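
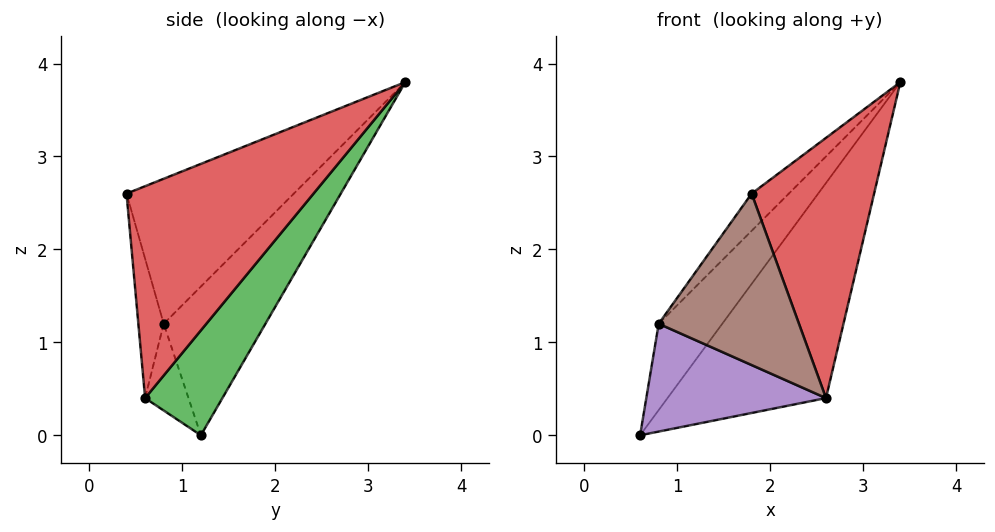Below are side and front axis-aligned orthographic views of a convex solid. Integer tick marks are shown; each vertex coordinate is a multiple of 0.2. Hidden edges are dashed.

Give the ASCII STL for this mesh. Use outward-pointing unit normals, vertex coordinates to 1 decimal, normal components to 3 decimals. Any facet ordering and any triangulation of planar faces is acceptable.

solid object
 facet normal -0.808 0.505 0.303
  outer loop
   vertex 0.8 0.8 1.2
   vertex 3.4 3.4 3.8
   vertex 0.6 1.2 0.0
  endloop
 endfacet
 facet normal -0.777 0.173 0.605
  outer loop
   vertex 0.8 0.8 1.2
   vertex 1.8 0.4 2.6
   vertex 3.4 3.4 3.8
  endloop
 endfacet
 facet normal 0.335 0.687 -0.645
  outer loop
   vertex 2.6 0.6 0.4
   vertex 0.6 1.2 0.0
   vertex 3.4 3.4 3.8
  endloop
 endfacet
 facet normal 0.811 -0.531 0.247
  outer loop
   vertex 2.6 0.6 0.4
   vertex 3.4 3.4 3.8
   vertex 1.8 0.4 2.6
  endloop
 endfacet
 facet normal -0.226 -0.935 -0.274
  outer loop
   vertex 2.6 0.6 0.4
   vertex 0.8 0.8 1.2
   vertex 0.6 1.2 0.0
  endloop
 endfacet
 facet normal -0.176 -0.973 -0.152
  outer loop
   vertex 2.6 0.6 0.4
   vertex 1.8 0.4 2.6
   vertex 0.8 0.8 1.2
  endloop
 endfacet
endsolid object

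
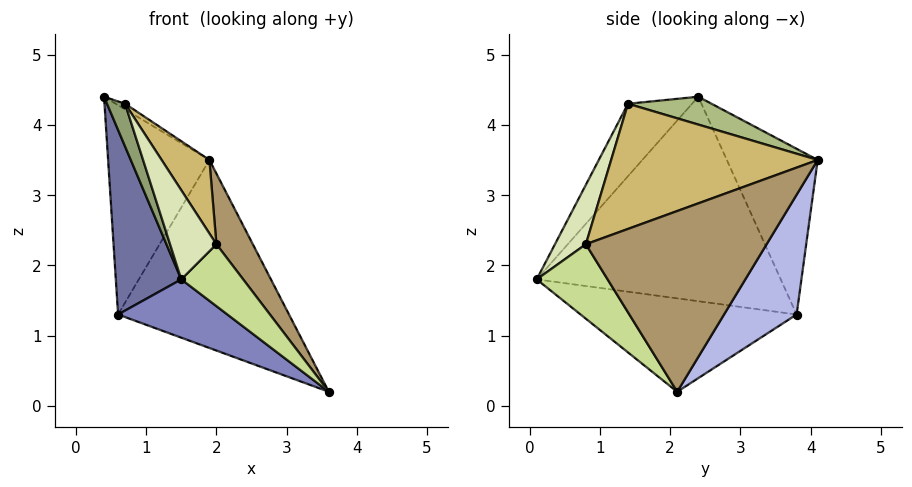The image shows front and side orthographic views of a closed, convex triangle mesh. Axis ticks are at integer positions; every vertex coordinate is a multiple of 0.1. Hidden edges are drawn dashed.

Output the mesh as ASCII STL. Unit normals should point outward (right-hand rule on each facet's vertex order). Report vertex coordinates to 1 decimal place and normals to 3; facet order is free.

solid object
 facet normal -0.951 -0.255 -0.177
  outer loop
   vertex 0.6 3.8 1.3
   vertex 1.5 0.1 1.8
   vertex 0.4 2.4 4.4
  endloop
 endfacet
 facet normal -0.445 -0.225 -0.866
  outer loop
   vertex 0.6 3.8 1.3
   vertex 3.6 2.1 0.2
   vertex 1.5 0.1 1.8
  endloop
 endfacet
 facet normal -0.641 0.714 0.281
  outer loop
   vertex 0.6 3.8 1.3
   vertex 0.4 2.4 4.4
   vertex 1.9 4.1 3.5
  endloop
 endfacet
 facet normal 0.368 0.867 -0.336
  outer loop
   vertex 0.6 3.8 1.3
   vertex 1.9 4.1 3.5
   vertex 3.6 2.1 0.2
  endloop
 endfacet
 facet normal -0.949 -0.268 -0.164
  outer loop
   vertex 0.7 1.4 4.3
   vertex 0.4 2.4 4.4
   vertex 1.5 0.1 1.8
  endloop
 endfacet
 facet normal 0.469 0.053 0.881
  outer loop
   vertex 0.7 1.4 4.3
   vertex 1.9 4.1 3.5
   vertex 0.4 2.4 4.4
  endloop
 endfacet
 facet normal 0.743 -0.649 0.165
  outer loop
   vertex 2.0 0.8 2.3
   vertex 1.5 0.1 1.8
   vertex 3.6 2.1 0.2
  endloop
 endfacet
 facet normal 0.474 -0.710 0.521
  outer loop
   vertex 2.0 0.8 2.3
   vertex 0.7 1.4 4.3
   vertex 1.5 0.1 1.8
  endloop
 endfacet
 facet normal 0.831 -0.167 0.530
  outer loop
   vertex 2.0 0.8 2.3
   vertex 3.6 2.1 0.2
   vertex 1.9 4.1 3.5
  endloop
 endfacet
 facet normal 0.798 -0.185 0.574
  outer loop
   vertex 2.0 0.8 2.3
   vertex 1.9 4.1 3.5
   vertex 0.7 1.4 4.3
  endloop
 endfacet
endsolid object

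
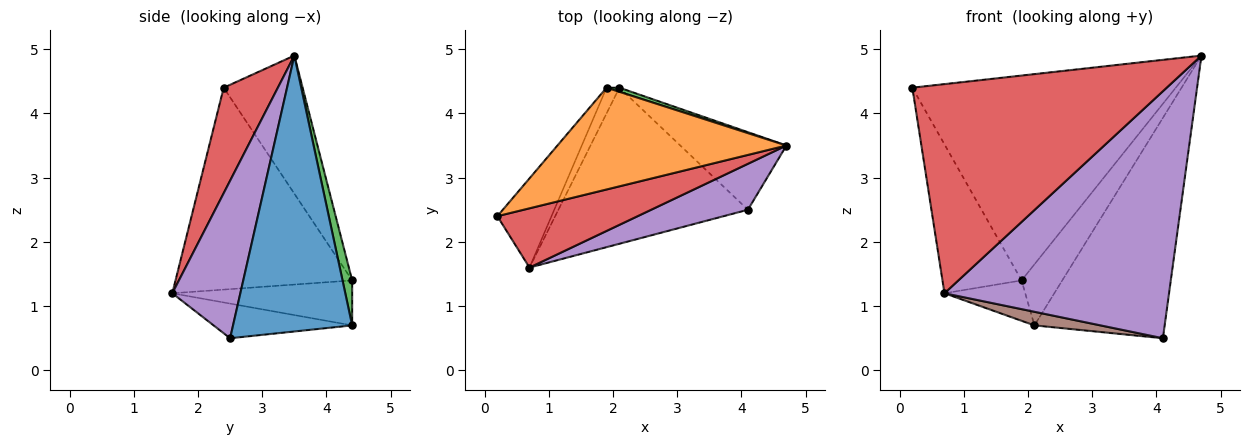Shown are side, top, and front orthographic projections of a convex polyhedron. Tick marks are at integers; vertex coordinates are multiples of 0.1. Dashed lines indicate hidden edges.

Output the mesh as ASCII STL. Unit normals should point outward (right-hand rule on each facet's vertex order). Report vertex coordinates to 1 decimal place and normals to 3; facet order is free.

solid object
 facet normal 0.653 0.714 -0.251
  outer loop
   vertex 4.1 2.5 0.5
   vertex 2.1 4.4 0.7
   vertex 4.7 3.5 4.9
  endloop
 endfacet
 facet normal -0.259 0.865 0.430
  outer loop
   vertex 1.9 4.4 1.4
   vertex 0.2 2.4 4.4
   vertex 4.7 3.5 4.9
  endloop
 endfacet
 facet normal 0.230 0.971 0.066
  outer loop
   vertex 1.9 4.4 1.4
   vertex 4.7 3.5 4.9
   vertex 2.1 4.4 0.7
  endloop
 endfacet
 facet normal 0.201 -0.943 0.267
  outer loop
   vertex 0.7 1.6 1.2
   vertex 4.7 3.5 4.9
   vertex 0.2 2.4 4.4
  endloop
 endfacet
 facet normal 0.285 -0.942 0.175
  outer loop
   vertex 0.7 1.6 1.2
   vertex 4.1 2.5 0.5
   vertex 4.7 3.5 4.9
  endloop
 endfacet
 facet normal -0.179 -0.085 -0.980
  outer loop
   vertex 0.7 1.6 1.2
   vertex 2.1 4.4 0.7
   vertex 4.1 2.5 0.5
  endloop
 endfacet
 facet normal -0.887 0.397 -0.238
  outer loop
   vertex 0.7 1.6 1.2
   vertex 0.2 2.4 4.4
   vertex 1.9 4.4 1.4
  endloop
 endfacet
 facet normal -0.883 0.396 -0.252
  outer loop
   vertex 0.7 1.6 1.2
   vertex 1.9 4.4 1.4
   vertex 2.1 4.4 0.7
  endloop
 endfacet
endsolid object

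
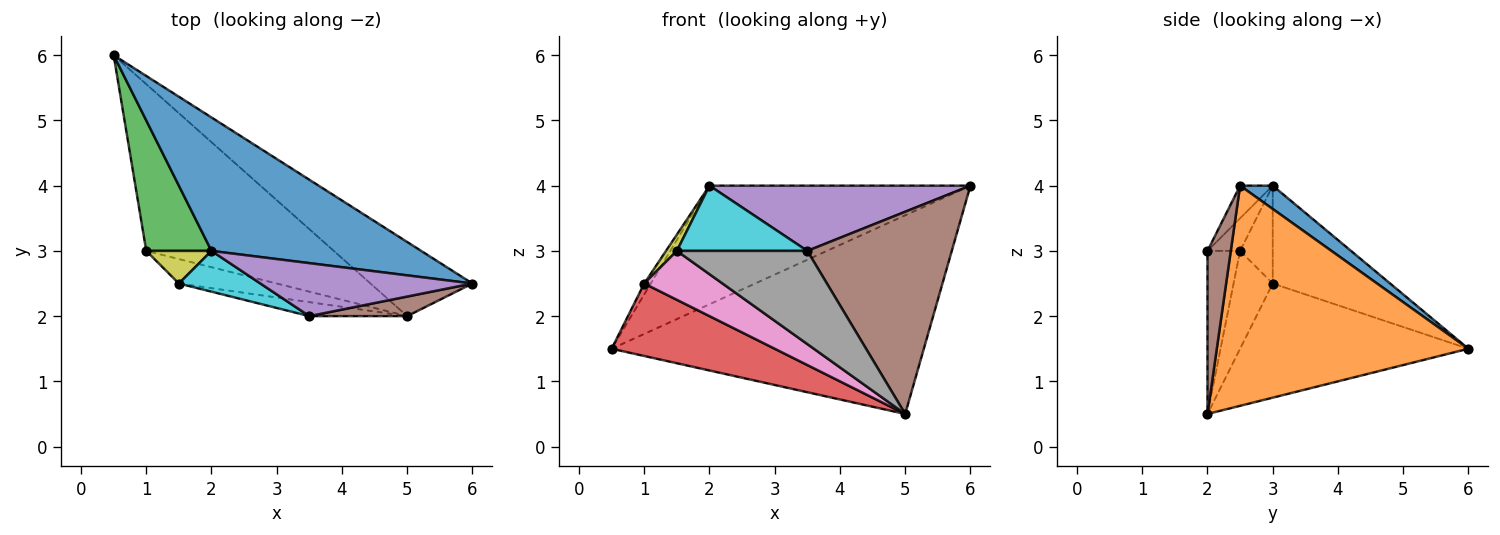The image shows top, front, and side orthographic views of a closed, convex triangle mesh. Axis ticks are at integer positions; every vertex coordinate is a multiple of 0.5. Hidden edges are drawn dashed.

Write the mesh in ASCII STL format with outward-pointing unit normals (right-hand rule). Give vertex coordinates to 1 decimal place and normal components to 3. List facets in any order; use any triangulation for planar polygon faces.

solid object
 facet normal 0.083 0.662 0.745
  outer loop
   vertex 2.0 3.0 4.0
   vertex 6.0 2.5 4.0
   vertex 0.5 6.0 1.5
  endloop
 endfacet
 facet normal 0.603 0.748 -0.279
  outer loop
   vertex 5.0 2.0 0.5
   vertex 0.5 6.0 1.5
   vertex 6.0 2.5 4.0
  endloop
 endfacet
 facet normal -0.831 0.046 0.554
  outer loop
   vertex 1.0 3.0 2.5
   vertex 2.0 3.0 4.0
   vertex 0.5 6.0 1.5
  endloop
 endfacet
 facet normal -0.487 -0.348 -0.801
  outer loop
   vertex 1.0 3.0 2.5
   vertex 0.5 6.0 1.5
   vertex 5.0 2.0 0.5
  endloop
 endfacet
 facet normal -0.097 -0.772 0.628
  outer loop
   vertex 3.5 2.0 3.0
   vertex 6.0 2.5 4.0
   vertex 2.0 3.0 4.0
  endloop
 endfacet
 facet normal 0.159 -0.983 0.095
  outer loop
   vertex 3.5 2.0 3.0
   vertex 5.0 2.0 0.5
   vertex 6.0 2.5 4.0
  endloop
 endfacet
 facet normal -0.408 -0.816 -0.408
  outer loop
   vertex 1.5 2.5 3.0
   vertex 1.0 3.0 2.5
   vertex 5.0 2.0 0.5
  endloop
 endfacet
 facet normal -0.240 -0.960 -0.144
  outer loop
   vertex 1.5 2.5 3.0
   vertex 5.0 2.0 0.5
   vertex 3.5 2.0 3.0
  endloop
 endfacet
 facet normal -0.802 -0.267 0.535
  outer loop
   vertex 1.5 2.5 3.0
   vertex 2.0 3.0 4.0
   vertex 1.0 3.0 2.5
  endloop
 endfacet
 facet normal -0.207 -0.830 0.518
  outer loop
   vertex 1.5 2.5 3.0
   vertex 3.5 2.0 3.0
   vertex 2.0 3.0 4.0
  endloop
 endfacet
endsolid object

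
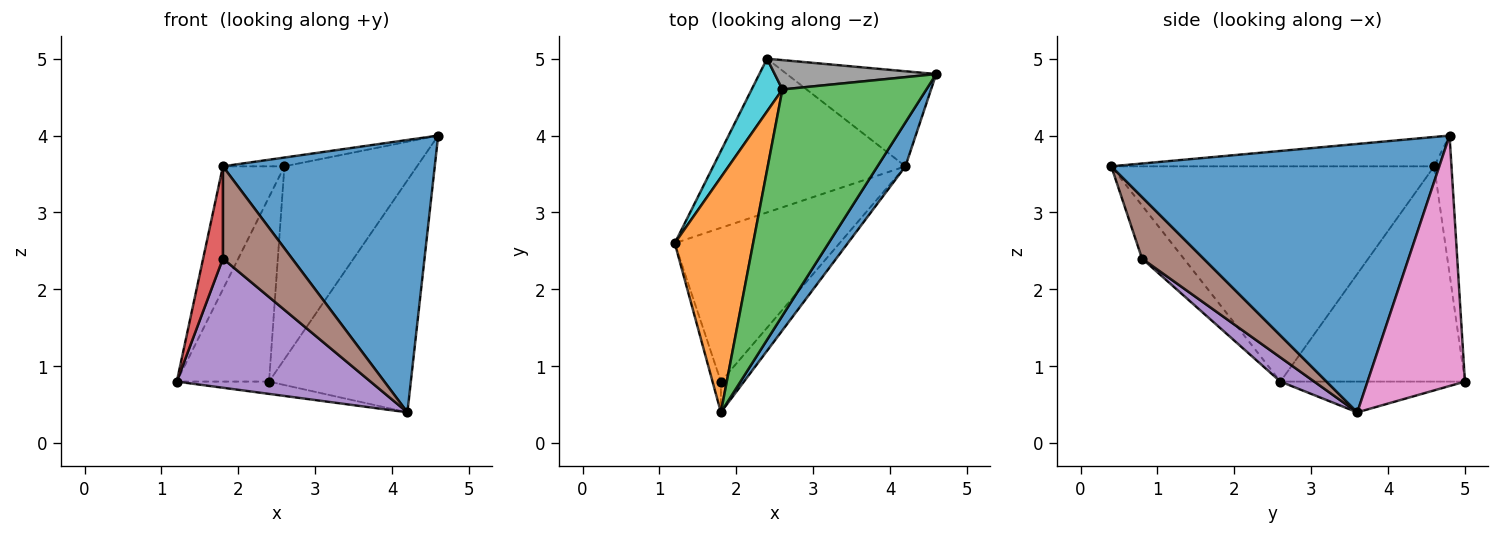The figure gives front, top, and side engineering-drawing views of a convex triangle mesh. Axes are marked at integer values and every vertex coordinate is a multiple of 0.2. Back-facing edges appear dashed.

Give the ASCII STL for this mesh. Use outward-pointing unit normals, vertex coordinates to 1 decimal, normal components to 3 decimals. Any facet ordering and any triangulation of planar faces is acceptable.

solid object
 facet normal 0.837 -0.540 0.087
  outer loop
   vertex 4.2 3.6 0.4
   vertex 4.6 4.8 4.0
   vertex 1.8 0.4 3.6
  endloop
 endfacet
 facet normal -0.925 0.176 0.337
  outer loop
   vertex 2.6 4.6 3.6
   vertex 1.2 2.6 0.8
   vertex 1.8 0.4 3.6
  endloop
 endfacet
 facet normal -0.200 0.038 0.979
  outer loop
   vertex 2.6 4.6 3.6
   vertex 1.8 0.4 3.6
   vertex 4.6 4.8 4.0
  endloop
 endfacet
 facet normal -0.895 -0.424 -0.141
  outer loop
   vertex 1.8 0.8 2.4
   vertex 1.8 0.4 3.6
   vertex 1.2 2.6 0.8
  endloop
 endfacet
 facet normal 0.112 -0.639 -0.761
  outer loop
   vertex 1.8 0.8 2.4
   vertex 1.2 2.6 0.8
   vertex 4.2 3.6 0.4
  endloop
 endfacet
 facet normal 0.645 -0.725 -0.242
  outer loop
   vertex 1.8 0.8 2.4
   vertex 4.2 3.6 0.4
   vertex 1.8 0.4 3.6
  endloop
 endfacet
 facet normal 0.536 0.781 -0.320
  outer loop
   vertex 2.4 5.0 0.8
   vertex 4.6 4.8 4.0
   vertex 4.2 3.6 0.4
  endloop
 endfacet
 facet normal -0.128 0.981 0.149
  outer loop
   vertex 2.4 5.0 0.8
   vertex 2.6 4.6 3.6
   vertex 4.6 4.8 4.0
  endloop
 endfacet
 facet normal -0.157 0.079 -0.984
  outer loop
   vertex 2.4 5.0 0.8
   vertex 4.2 3.6 0.4
   vertex 1.2 2.6 0.8
  endloop
 endfacet
 facet normal -0.887 0.444 0.127
  outer loop
   vertex 2.4 5.0 0.8
   vertex 1.2 2.6 0.8
   vertex 2.6 4.6 3.6
  endloop
 endfacet
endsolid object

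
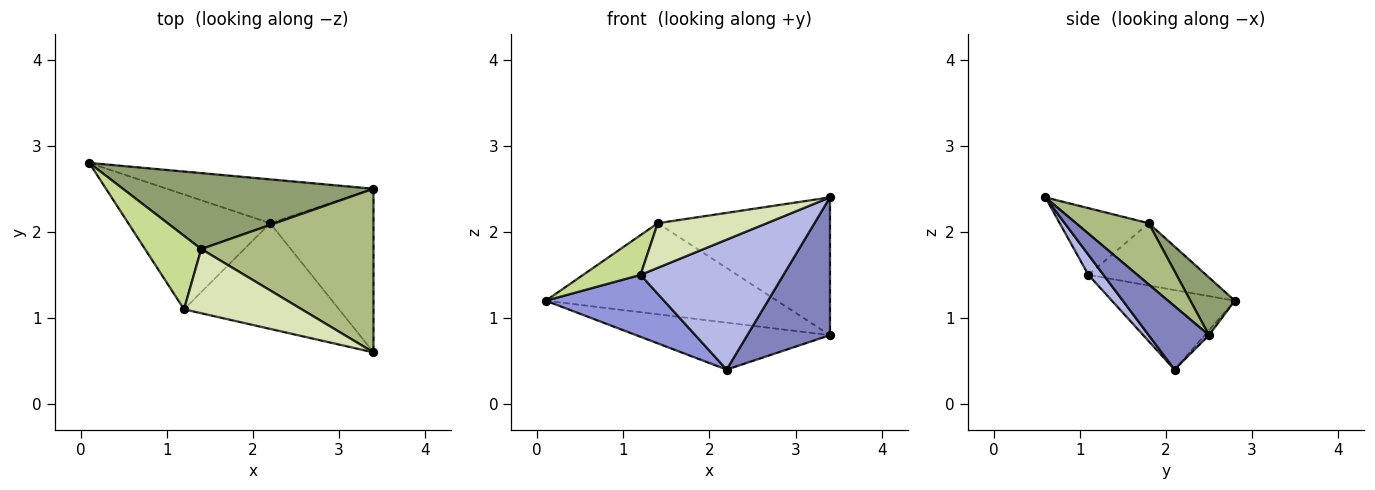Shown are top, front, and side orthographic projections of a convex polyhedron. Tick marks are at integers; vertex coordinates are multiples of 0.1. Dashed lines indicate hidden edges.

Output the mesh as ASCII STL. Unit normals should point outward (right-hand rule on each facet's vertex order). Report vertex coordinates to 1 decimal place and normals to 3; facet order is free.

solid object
 facet normal -0.016 0.731 -0.682
  outer loop
   vertex 2.2 2.1 0.4
   vertex 0.1 2.8 1.2
   vertex 3.4 2.5 0.8
  endloop
 endfacet
 facet normal 0.425 -0.583 -0.692
  outer loop
   vertex 2.2 2.1 0.4
   vertex 3.4 2.5 0.8
   vertex 3.4 0.6 2.4
  endloop
 endfacet
 facet normal -0.443 -0.426 -0.789
  outer loop
   vertex 1.2 1.1 1.5
   vertex 0.1 2.8 1.2
   vertex 2.2 2.1 0.4
  endloop
 endfacet
 facet normal 0.082 -0.773 -0.629
  outer loop
   vertex 1.2 1.1 1.5
   vertex 2.2 2.1 0.4
   vertex 3.4 0.6 2.4
  endloop
 endfacet
 facet normal 0.146 0.760 0.634
  outer loop
   vertex 1.4 1.8 2.1
   vertex 3.4 2.5 0.8
   vertex 0.1 2.8 1.2
  endloop
 endfacet
 facet normal 0.262 0.622 0.738
  outer loop
   vertex 1.4 1.8 2.1
   vertex 3.4 0.6 2.4
   vertex 3.4 2.5 0.8
  endloop
 endfacet
 facet normal -0.698 -0.341 0.630
  outer loop
   vertex 1.4 1.8 2.1
   vertex 0.1 2.8 1.2
   vertex 1.2 1.1 1.5
  endloop
 endfacet
 facet normal -0.422 -0.517 0.744
  outer loop
   vertex 1.4 1.8 2.1
   vertex 1.2 1.1 1.5
   vertex 3.4 0.6 2.4
  endloop
 endfacet
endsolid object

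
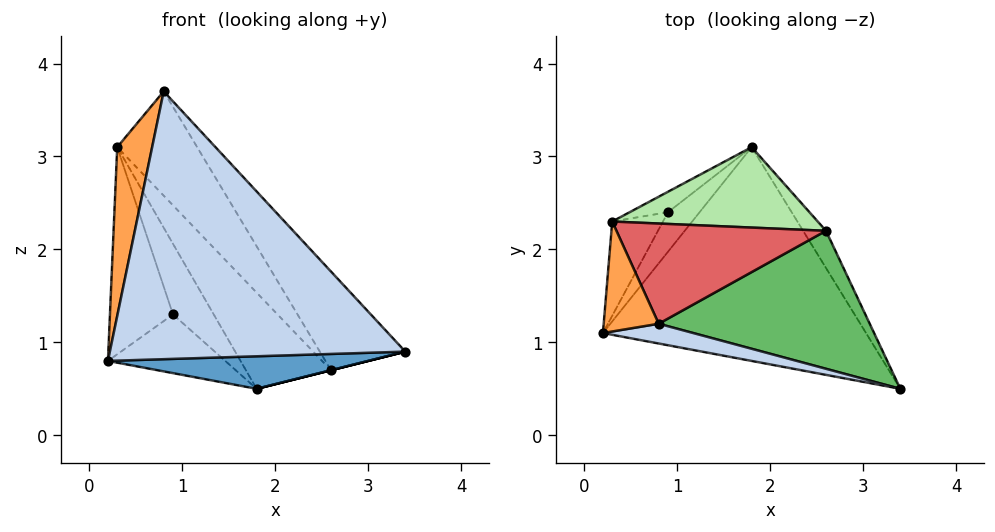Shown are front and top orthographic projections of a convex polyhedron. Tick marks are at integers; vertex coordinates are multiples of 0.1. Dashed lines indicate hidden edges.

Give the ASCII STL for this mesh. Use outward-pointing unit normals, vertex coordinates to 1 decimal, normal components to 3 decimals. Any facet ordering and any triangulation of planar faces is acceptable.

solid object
 facet normal 0.003 -0.150 -0.989
  outer loop
   vertex 1.8 3.1 0.5
   vertex 3.4 0.5 0.9
   vertex 0.2 1.1 0.8
  endloop
 endfacet
 facet normal -0.186 -0.980 0.072
  outer loop
   vertex 0.8 1.2 3.7
   vertex 0.2 1.1 0.8
   vertex 3.4 0.5 0.9
  endloop
 endfacet
 facet normal -0.928 -0.311 0.203
  outer loop
   vertex 0.3 2.3 3.1
   vertex 0.2 1.1 0.8
   vertex 0.8 1.2 3.7
  endloop
 endfacet
 facet normal 0.243 0.000 -0.970
  outer loop
   vertex 2.6 2.2 0.7
   vertex 3.4 0.5 0.9
   vertex 1.8 3.1 0.5
  endloop
 endfacet
 facet normal 0.718 0.405 0.566
  outer loop
   vertex 2.6 2.2 0.7
   vertex 0.8 1.2 3.7
   vertex 3.4 0.5 0.9
  endloop
 endfacet
 facet normal 0.575 0.628 0.525
  outer loop
   vertex 2.6 2.2 0.7
   vertex 1.8 3.1 0.5
   vertex 0.3 2.3 3.1
  endloop
 endfacet
 facet normal 0.602 0.576 0.553
  outer loop
   vertex 2.6 2.2 0.7
   vertex 0.3 2.3 3.1
   vertex 0.8 1.2 3.7
  endloop
 endfacet
 facet normal -0.752 0.547 -0.368
  outer loop
   vertex 0.9 2.4 1.3
   vertex 1.8 3.1 0.5
   vertex 0.2 1.1 0.8
  endloop
 endfacet
 facet normal -0.813 0.530 -0.241
  outer loop
   vertex 0.9 2.4 1.3
   vertex 0.2 1.1 0.8
   vertex 0.3 2.3 3.1
  endloop
 endfacet
 facet normal -0.705 0.681 -0.197
  outer loop
   vertex 0.9 2.4 1.3
   vertex 0.3 2.3 3.1
   vertex 1.8 3.1 0.5
  endloop
 endfacet
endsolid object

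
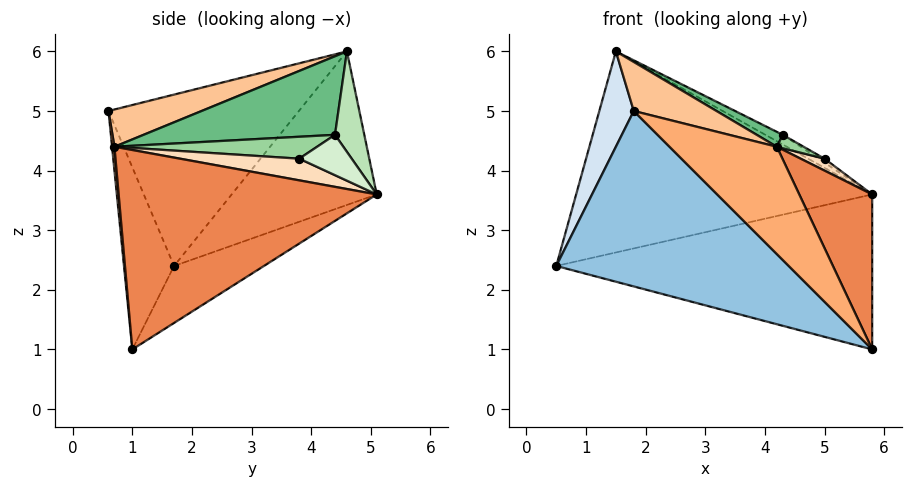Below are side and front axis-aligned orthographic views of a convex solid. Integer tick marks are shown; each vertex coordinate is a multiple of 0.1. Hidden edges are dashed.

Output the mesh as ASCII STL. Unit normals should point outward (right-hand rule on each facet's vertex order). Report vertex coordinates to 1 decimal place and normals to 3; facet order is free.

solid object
 facet normal -0.151 0.529 -0.835
  outer loop
   vertex 5.8 5.1 3.6
   vertex 5.8 1.0 1.0
   vertex 0.5 1.7 2.4
  endloop
 endfacet
 facet normal -0.201 -0.934 -0.295
  outer loop
   vertex 1.8 0.6 5.0
   vertex 0.5 1.7 2.4
   vertex 5.8 1.0 1.0
  endloop
 endfacet
 facet normal -0.377 0.770 -0.515
  outer loop
   vertex 1.5 4.6 6.0
   vertex 5.8 5.1 3.6
   vertex 0.5 1.7 2.4
  endloop
 endfacet
 facet normal -0.908 -0.164 0.385
  outer loop
   vertex 1.5 4.6 6.0
   vertex 0.5 1.7 2.4
   vertex 1.8 0.6 5.0
  endloop
 endfacet
 facet normal 0.884 -0.250 0.394
  outer loop
   vertex 4.2 0.7 4.4
   vertex 5.8 1.0 1.0
   vertex 5.8 5.1 3.6
  endloop
 endfacet
 facet normal 0.022 -0.997 -0.078
  outer loop
   vertex 4.2 0.7 4.4
   vertex 1.8 0.6 5.0
   vertex 5.8 1.0 1.0
  endloop
 endfacet
 facet normal 0.245 -0.218 0.945
  outer loop
   vertex 4.2 0.7 4.4
   vertex 1.5 4.6 6.0
   vertex 1.8 0.6 5.0
  endloop
 endfacet
 facet normal 0.735 -0.147 0.662
  outer loop
   vertex 5.0 3.8 4.2
   vertex 4.2 0.7 4.4
   vertex 5.8 5.1 3.6
  endloop
 endfacet
 facet normal 0.443 -0.060 0.895
  outer loop
   vertex 4.3 4.4 4.6
   vertex 1.5 4.6 6.0
   vertex 4.2 0.7 4.4
  endloop
 endfacet
 facet normal 0.456 -0.060 0.888
  outer loop
   vertex 4.3 4.4 4.6
   vertex 4.2 0.7 4.4
   vertex 5.0 3.8 4.2
  endloop
 endfacet
 facet normal 0.446 0.265 0.855
  outer loop
   vertex 4.3 4.4 4.6
   vertex 5.8 5.1 3.6
   vertex 1.5 4.6 6.0
  endloop
 endfacet
 facet normal 0.534 0.061 0.843
  outer loop
   vertex 4.3 4.4 4.6
   vertex 5.0 3.8 4.2
   vertex 5.8 5.1 3.6
  endloop
 endfacet
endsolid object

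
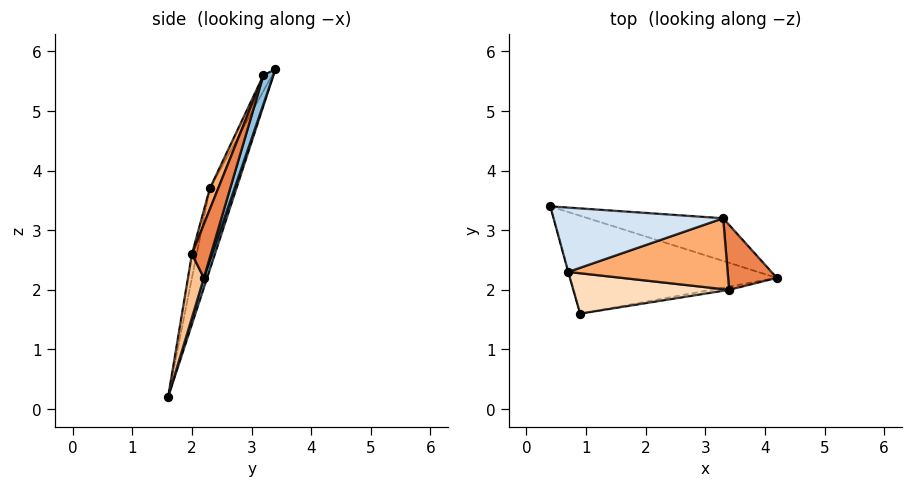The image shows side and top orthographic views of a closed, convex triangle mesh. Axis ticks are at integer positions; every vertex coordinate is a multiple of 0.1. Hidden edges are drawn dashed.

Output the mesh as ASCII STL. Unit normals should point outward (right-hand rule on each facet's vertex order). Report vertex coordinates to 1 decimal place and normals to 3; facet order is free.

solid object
 facet normal 0.015 0.951 -0.310
  outer loop
   vertex 0.9 1.6 0.2
   vertex 0.4 3.4 5.7
   vertex 4.2 2.2 2.2
  endloop
 endfacet
 facet normal 0.057 0.962 -0.268
  outer loop
   vertex 3.3 3.2 5.6
   vertex 4.2 2.2 2.2
   vertex 0.4 3.4 5.7
  endloop
 endfacet
 facet normal -0.967 -0.256 -0.004
  outer loop
   vertex 0.7 2.3 3.7
   vertex 0.4 3.4 5.7
   vertex 0.9 1.6 0.2
  endloop
 endfacet
 facet normal -0.044 -0.878 0.476
  outer loop
   vertex 0.7 2.3 3.7
   vertex 3.3 3.2 5.6
   vertex 0.4 3.4 5.7
  endloop
 endfacet
 facet normal 0.389 -0.851 0.353
  outer loop
   vertex 3.4 2.0 2.6
   vertex 4.2 2.2 2.2
   vertex 3.3 3.2 5.6
  endloop
 endfacet
 facet normal 0.049 -0.927 0.372
  outer loop
   vertex 3.4 2.0 2.6
   vertex 3.3 3.2 5.6
   vertex 0.7 2.3 3.7
  endloop
 endfacet
 facet normal 0.214 -0.975 -0.060
  outer loop
   vertex 3.4 2.0 2.6
   vertex 0.9 1.6 0.2
   vertex 4.2 2.2 2.2
  endloop
 endfacet
 facet normal -0.030 -0.980 0.194
  outer loop
   vertex 3.4 2.0 2.6
   vertex 0.7 2.3 3.7
   vertex 0.9 1.6 0.2
  endloop
 endfacet
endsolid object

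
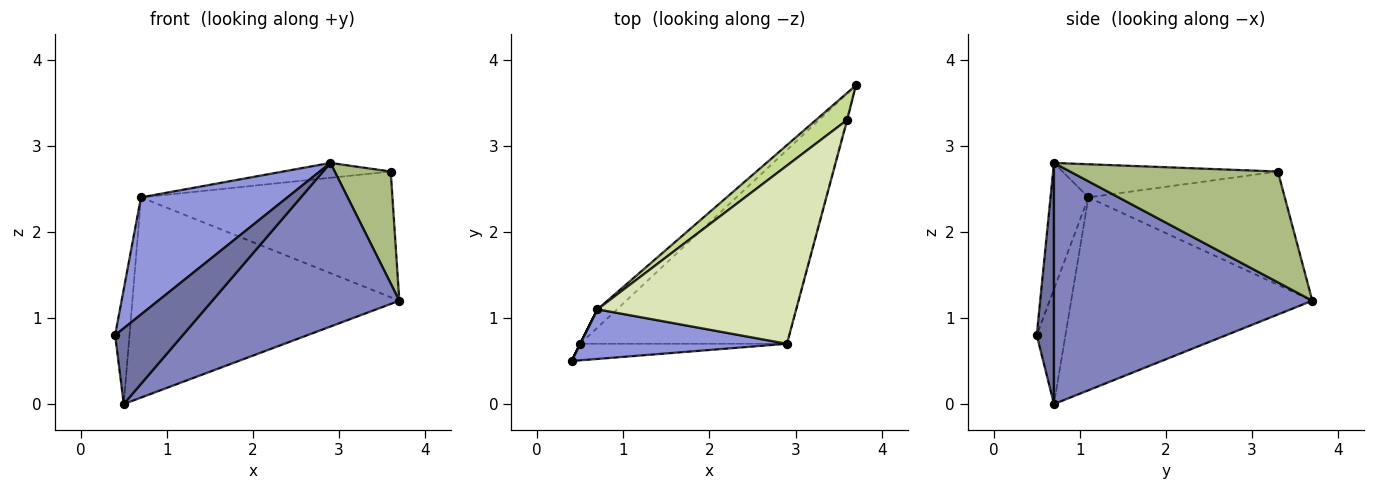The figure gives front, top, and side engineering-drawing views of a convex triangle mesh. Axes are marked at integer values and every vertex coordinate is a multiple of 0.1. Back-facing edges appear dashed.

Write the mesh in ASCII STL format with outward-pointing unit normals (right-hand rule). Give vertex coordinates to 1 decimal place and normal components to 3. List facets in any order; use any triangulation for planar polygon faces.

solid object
 facet normal 0.241 -0.948 -0.207
  outer loop
   vertex 0.5 0.7 0.0
   vertex 2.9 0.7 2.8
   vertex 0.4 0.5 0.8
  endloop
 endfacet
 facet normal 0.665 -0.482 -0.570
  outer loop
   vertex 0.5 0.7 0.0
   vertex 3.7 3.7 1.2
   vertex 2.9 0.7 2.8
  endloop
 endfacet
 facet normal -0.232 -0.896 0.379
  outer loop
   vertex 0.7 1.1 2.4
   vertex 0.4 0.5 0.8
   vertex 2.9 0.7 2.8
  endloop
 endfacet
 facet normal -0.894 0.447 0.000
  outer loop
   vertex 0.7 1.1 2.4
   vertex 0.5 0.7 0.0
   vertex 0.4 0.5 0.8
  endloop
 endfacet
 facet normal -0.669 0.740 -0.068
  outer loop
   vertex 0.7 1.1 2.4
   vertex 3.7 3.7 1.2
   vertex 0.5 0.7 0.0
  endloop
 endfacet
 facet normal 0.966 -0.260 -0.005
  outer loop
   vertex 3.6 3.3 2.7
   vertex 2.9 0.7 2.8
   vertex 3.7 3.7 1.2
  endloop
 endfacet
 facet normal -0.607 0.777 0.167
  outer loop
   vertex 3.6 3.3 2.7
   vertex 3.7 3.7 1.2
   vertex 0.7 1.1 2.4
  endloop
 endfacet
 facet normal -0.164 0.082 0.983
  outer loop
   vertex 3.6 3.3 2.7
   vertex 0.7 1.1 2.4
   vertex 2.9 0.7 2.8
  endloop
 endfacet
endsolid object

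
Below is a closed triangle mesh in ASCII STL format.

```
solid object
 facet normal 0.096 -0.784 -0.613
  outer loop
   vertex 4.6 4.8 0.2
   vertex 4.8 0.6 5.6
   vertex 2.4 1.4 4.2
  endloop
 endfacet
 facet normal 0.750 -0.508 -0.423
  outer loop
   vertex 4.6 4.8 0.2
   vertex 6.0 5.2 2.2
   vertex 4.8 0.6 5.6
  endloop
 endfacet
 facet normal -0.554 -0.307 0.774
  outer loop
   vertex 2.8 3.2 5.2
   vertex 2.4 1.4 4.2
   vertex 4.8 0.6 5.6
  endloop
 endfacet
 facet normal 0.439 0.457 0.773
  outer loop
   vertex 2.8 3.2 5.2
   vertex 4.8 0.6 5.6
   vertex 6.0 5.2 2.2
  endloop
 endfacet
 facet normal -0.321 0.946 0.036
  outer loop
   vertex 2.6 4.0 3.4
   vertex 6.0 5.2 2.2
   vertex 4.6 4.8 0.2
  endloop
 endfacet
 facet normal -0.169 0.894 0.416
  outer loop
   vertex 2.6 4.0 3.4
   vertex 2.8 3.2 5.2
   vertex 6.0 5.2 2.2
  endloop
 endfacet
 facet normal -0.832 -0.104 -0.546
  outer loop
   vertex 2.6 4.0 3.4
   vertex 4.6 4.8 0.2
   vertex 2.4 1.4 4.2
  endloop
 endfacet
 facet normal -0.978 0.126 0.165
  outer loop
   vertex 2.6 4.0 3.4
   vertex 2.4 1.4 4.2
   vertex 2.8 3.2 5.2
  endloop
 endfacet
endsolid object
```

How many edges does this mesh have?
12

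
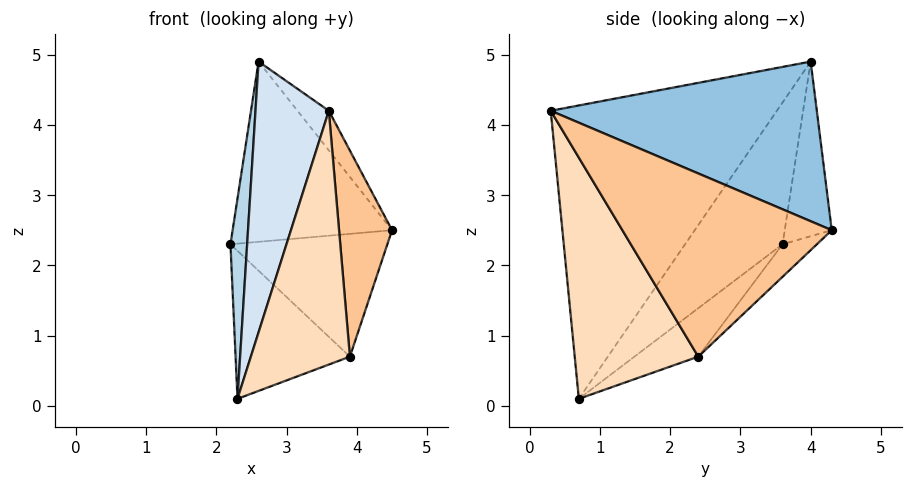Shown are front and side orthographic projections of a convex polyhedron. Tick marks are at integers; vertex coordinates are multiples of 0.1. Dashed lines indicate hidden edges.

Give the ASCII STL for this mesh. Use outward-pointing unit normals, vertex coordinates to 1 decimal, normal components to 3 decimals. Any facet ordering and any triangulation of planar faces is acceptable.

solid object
 facet normal -0.281 0.954 -0.103
  outer loop
   vertex 2.6 4.0 4.9
   vertex 4.5 4.3 2.5
   vertex 2.2 3.6 2.3
  endloop
 endfacet
 facet normal 0.775 0.091 0.625
  outer loop
   vertex 2.6 4.0 4.9
   vertex 3.6 0.3 4.2
   vertex 4.5 4.3 2.5
  endloop
 endfacet
 facet normal -0.970 -0.166 0.175
  outer loop
   vertex 2.6 4.0 4.9
   vertex 2.2 3.6 2.3
   vertex 2.3 0.7 0.1
  endloop
 endfacet
 facet normal -0.918 -0.298 0.262
  outer loop
   vertex 2.6 4.0 4.9
   vertex 2.3 0.7 0.1
   vertex 3.6 0.3 4.2
  endloop
 endfacet
 facet normal -0.154 0.705 -0.692
  outer loop
   vertex 3.9 2.4 0.7
   vertex 2.2 3.6 2.3
   vertex 4.5 4.3 2.5
  endloop
 endfacet
 facet normal -0.316 0.566 -0.761
  outer loop
   vertex 3.9 2.4 0.7
   vertex 2.3 0.7 0.1
   vertex 2.2 3.6 2.3
  endloop
 endfacet
 facet normal 0.967 -0.245 -0.064
  outer loop
   vertex 3.9 2.4 0.7
   vertex 4.5 4.3 2.5
   vertex 3.6 0.3 4.2
  endloop
 endfacet
 facet normal 0.746 -0.598 -0.295
  outer loop
   vertex 3.9 2.4 0.7
   vertex 3.6 0.3 4.2
   vertex 2.3 0.7 0.1
  endloop
 endfacet
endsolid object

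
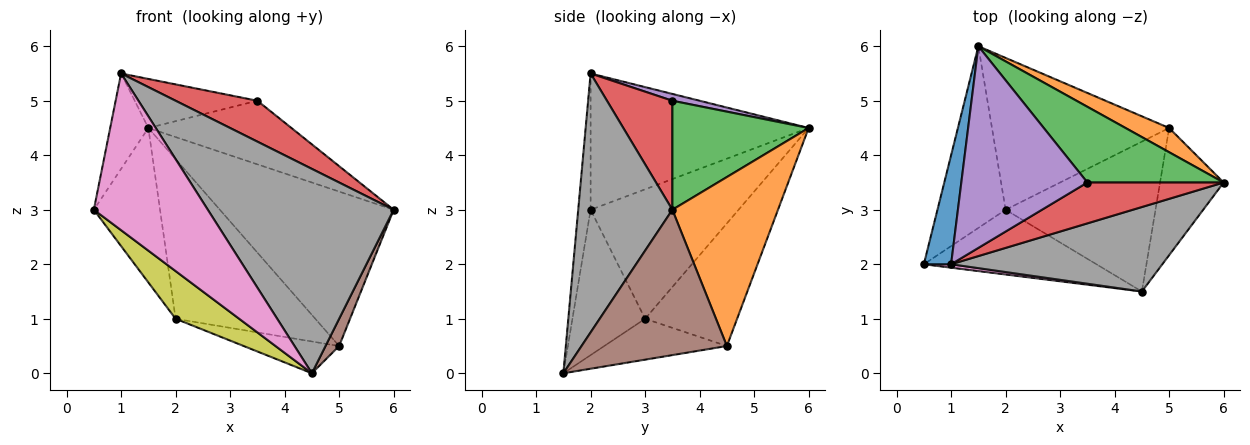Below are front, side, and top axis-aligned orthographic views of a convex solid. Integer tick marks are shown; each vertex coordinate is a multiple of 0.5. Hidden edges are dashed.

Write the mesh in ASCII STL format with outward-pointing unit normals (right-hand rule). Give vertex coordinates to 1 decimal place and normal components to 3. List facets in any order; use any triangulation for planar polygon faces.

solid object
 facet normal -0.966 0.169 0.193
  outer loop
   vertex 1.0 2.0 5.5
   vertex 1.5 6.0 4.5
   vertex 0.5 2.0 3.0
  endloop
 endfacet
 facet normal 0.515 0.847 0.133
  outer loop
   vertex 5.0 4.5 0.5
   vertex 1.5 6.0 4.5
   vertex 6.0 3.5 3.0
  endloop
 endfacet
 facet normal 0.522 0.548 0.653
  outer loop
   vertex 3.5 3.5 5.0
   vertex 6.0 3.5 3.0
   vertex 1.5 6.0 4.5
  endloop
 endfacet
 facet normal 0.492 -0.615 0.615
  outer loop
   vertex 3.5 3.5 5.0
   vertex 1.0 2.0 5.5
   vertex 6.0 3.5 3.0
  endloop
 endfacet
 facet normal 0.052 0.236 0.970
  outer loop
   vertex 3.5 3.5 5.0
   vertex 1.5 6.0 4.5
   vertex 1.0 2.0 5.5
  endloop
 endfacet
 facet normal 0.913 -0.086 -0.399
  outer loop
   vertex 4.5 1.5 0.0
   vertex 5.0 4.5 0.5
   vertex 6.0 3.5 3.0
  endloop
 endfacet
 facet normal -0.108 -0.994 0.022
  outer loop
   vertex 4.5 1.5 0.0
   vertex 1.0 2.0 5.5
   vertex 0.5 2.0 3.0
  endloop
 endfacet
 facet normal 0.424 -0.837 0.346
  outer loop
   vertex 4.5 1.5 0.0
   vertex 6.0 3.5 3.0
   vertex 1.0 2.0 5.5
  endloop
 endfacet
 facet normal -0.561 -0.491 -0.666
  outer loop
   vertex 2.0 3.0 1.0
   vertex 4.5 1.5 0.0
   vertex 0.5 2.0 3.0
  endloop
 endfacet
 facet normal -0.258 0.200 -0.945
  outer loop
   vertex 2.0 3.0 1.0
   vertex 5.0 4.5 0.5
   vertex 4.5 1.5 0.0
  endloop
 endfacet
 facet normal -0.823 0.368 -0.433
  outer loop
   vertex 2.0 3.0 1.0
   vertex 0.5 2.0 3.0
   vertex 1.5 6.0 4.5
  endloop
 endfacet
 facet normal -0.431 0.654 -0.622
  outer loop
   vertex 2.0 3.0 1.0
   vertex 1.5 6.0 4.5
   vertex 5.0 4.5 0.5
  endloop
 endfacet
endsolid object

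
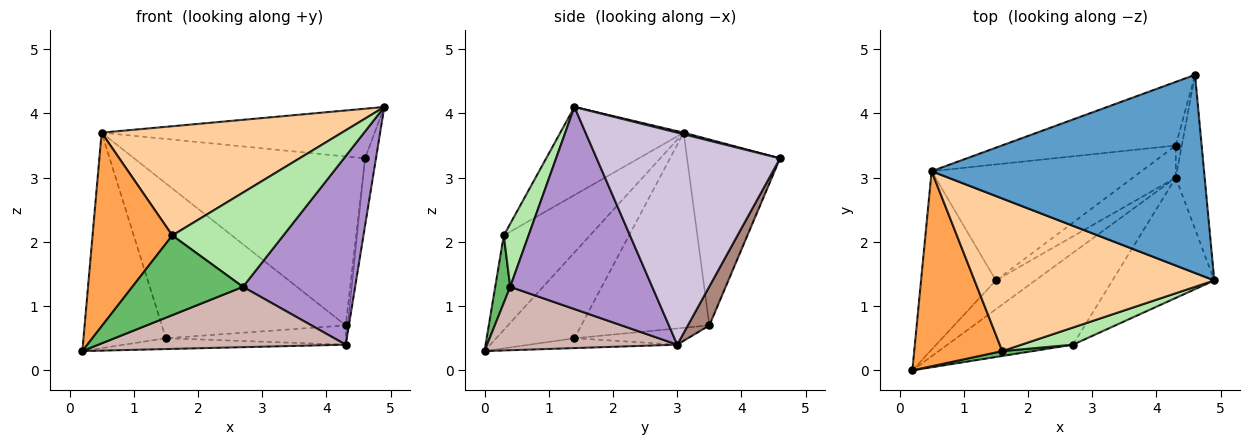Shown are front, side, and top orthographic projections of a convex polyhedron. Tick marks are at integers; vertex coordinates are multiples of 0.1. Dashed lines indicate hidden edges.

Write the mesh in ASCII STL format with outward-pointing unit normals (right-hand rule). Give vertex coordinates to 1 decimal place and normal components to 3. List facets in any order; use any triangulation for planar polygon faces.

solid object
 facet normal 0.006 0.243 0.970
  outer loop
   vertex 0.5 3.1 3.7
   vertex 4.9 1.4 4.1
   vertex 4.6 4.6 3.3
  endloop
 endfacet
 facet normal -0.353 0.876 -0.330
  outer loop
   vertex 0.5 3.1 3.7
   vertex 4.6 4.6 3.3
   vertex 4.3 3.5 0.7
  endloop
 endfacet
 facet normal -0.606 -0.561 0.565
  outer loop
   vertex 1.6 0.3 2.1
   vertex 0.5 3.1 3.7
   vertex 0.2 0.0 0.3
  endloop
 endfacet
 facet normal -0.286 -0.558 0.779
  outer loop
   vertex 1.6 0.3 2.1
   vertex 4.9 1.4 4.1
   vertex 0.5 3.1 3.7
  endloop
 endfacet
 facet normal 0.134 -0.989 0.061
  outer loop
   vertex 1.6 0.3 2.1
   vertex 0.2 0.0 0.3
   vertex 2.7 0.4 1.3
  endloop
 endfacet
 facet normal 0.214 -0.961 0.175
  outer loop
   vertex 1.6 0.3 2.1
   vertex 2.7 0.4 1.3
   vertex 4.9 1.4 4.1
  endloop
 endfacet
 facet normal -0.590 0.622 -0.515
  outer loop
   vertex 1.5 1.4 0.5
   vertex 0.2 0.0 0.3
   vertex 0.5 3.1 3.7
  endloop
 endfacet
 facet normal -0.487 0.699 -0.524
  outer loop
   vertex 1.5 1.4 0.5
   vertex 0.5 3.1 3.7
   vertex 4.3 3.5 0.7
  endloop
 endfacet
 facet normal 0.730 -0.576 -0.368
  outer loop
   vertex 4.3 3.0 0.4
   vertex 4.9 1.4 4.1
   vertex 2.7 0.4 1.3
  endloop
 endfacet
 facet normal 0.989 0.059 -0.135
  outer loop
   vertex 4.3 3.0 0.4
   vertex 4.6 4.6 3.3
   vertex 4.9 1.4 4.1
  endloop
 endfacet
 facet normal 0.984 0.091 -0.152
  outer loop
   vertex 4.3 3.0 0.4
   vertex 4.3 3.5 0.7
   vertex 4.6 4.6 3.3
  endloop
 endfacet
 facet normal 0.389 -0.506 -0.770
  outer loop
   vertex 4.3 3.0 0.4
   vertex 2.7 0.4 1.3
   vertex 0.2 0.0 0.3
  endloop
 endfacet
 facet normal -0.228 0.342 -0.912
  outer loop
   vertex 4.3 3.0 0.4
   vertex 0.2 0.0 0.3
   vertex 1.5 1.4 0.5
  endloop
 endfacet
 facet normal -0.309 0.489 -0.816
  outer loop
   vertex 4.3 3.0 0.4
   vertex 1.5 1.4 0.5
   vertex 4.3 3.5 0.7
  endloop
 endfacet
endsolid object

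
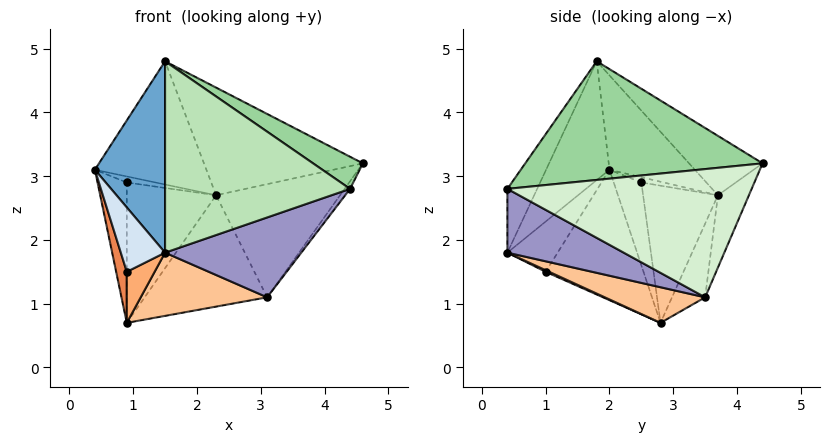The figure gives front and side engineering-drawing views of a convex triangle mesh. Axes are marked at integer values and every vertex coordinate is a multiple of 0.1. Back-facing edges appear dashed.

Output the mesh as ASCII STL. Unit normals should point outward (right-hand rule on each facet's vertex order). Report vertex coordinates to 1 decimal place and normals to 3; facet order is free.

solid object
 facet normal -0.633 -0.701 0.327
  outer loop
   vertex 1.5 1.8 4.8
   vertex 0.4 2.0 3.1
   vertex 1.5 0.4 1.8
  endloop
 endfacet
 facet normal -0.547 0.714 0.438
  outer loop
   vertex 2.3 3.7 2.7
   vertex 0.4 2.0 3.1
   vertex 1.5 1.8 4.8
  endloop
 endfacet
 facet normal -0.350 0.757 0.552
  outer loop
   vertex 2.3 3.7 2.7
   vertex 1.5 1.8 4.8
   vertex 4.6 4.4 3.2
  endloop
 endfacet
 facet normal -0.739 -0.651 0.176
  outer loop
   vertex 0.9 1.0 1.5
   vertex 1.5 0.4 1.8
   vertex 0.4 2.0 3.1
  endloop
 endfacet
 facet normal -0.966 -0.105 -0.236
  outer loop
   vertex 0.9 1.0 1.5
   vertex 0.4 2.0 3.1
   vertex 0.9 2.8 0.7
  endloop
 endfacet
 facet normal 0.051 -0.406 -0.913
  outer loop
   vertex 0.9 1.0 1.5
   vertex 0.9 2.8 0.7
   vertex 1.5 0.4 1.8
  endloop
 endfacet
 facet normal 0.273 -0.344 -0.899
  outer loop
   vertex 3.1 3.5 1.1
   vertex 1.5 0.4 1.8
   vertex 0.9 2.8 0.7
  endloop
 endfacet
 facet normal -0.236 0.943 -0.236
  outer loop
   vertex 3.1 3.5 1.1
   vertex 2.3 3.7 2.7
   vertex 4.6 4.4 3.2
  endloop
 endfacet
 facet normal -0.254 0.936 -0.244
  outer loop
   vertex 3.1 3.5 1.1
   vertex 0.9 2.8 0.7
   vertex 2.3 3.7 2.7
  endloop
 endfacet
 facet normal 0.528 -0.111 0.842
  outer loop
   vertex 4.4 0.4 2.8
   vertex 4.6 4.4 3.2
   vertex 1.5 1.8 4.8
  endloop
 endfacet
 facet normal -0.144 -0.897 0.418
  outer loop
   vertex 4.4 0.4 2.8
   vertex 1.5 1.8 4.8
   vertex 1.5 0.4 1.8
  endloop
 endfacet
 facet normal 0.810 0.018 -0.586
  outer loop
   vertex 4.4 0.4 2.8
   vertex 3.1 3.5 1.1
   vertex 4.6 4.4 3.2
  endloop
 endfacet
 facet normal 0.305 -0.357 -0.883
  outer loop
   vertex 4.4 0.4 2.8
   vertex 1.5 0.4 1.8
   vertex 3.1 3.5 1.1
  endloop
 endfacet
 facet normal -0.684 0.723 0.099
  outer loop
   vertex 0.9 2.5 2.9
   vertex 0.9 2.8 0.7
   vertex 0.4 2.0 3.1
  endloop
 endfacet
 facet normal -0.562 0.723 0.402
  outer loop
   vertex 0.9 2.5 2.9
   vertex 0.4 2.0 3.1
   vertex 2.3 3.7 2.7
  endloop
 endfacet
 facet normal -0.639 0.762 0.104
  outer loop
   vertex 0.9 2.5 2.9
   vertex 2.3 3.7 2.7
   vertex 0.9 2.8 0.7
  endloop
 endfacet
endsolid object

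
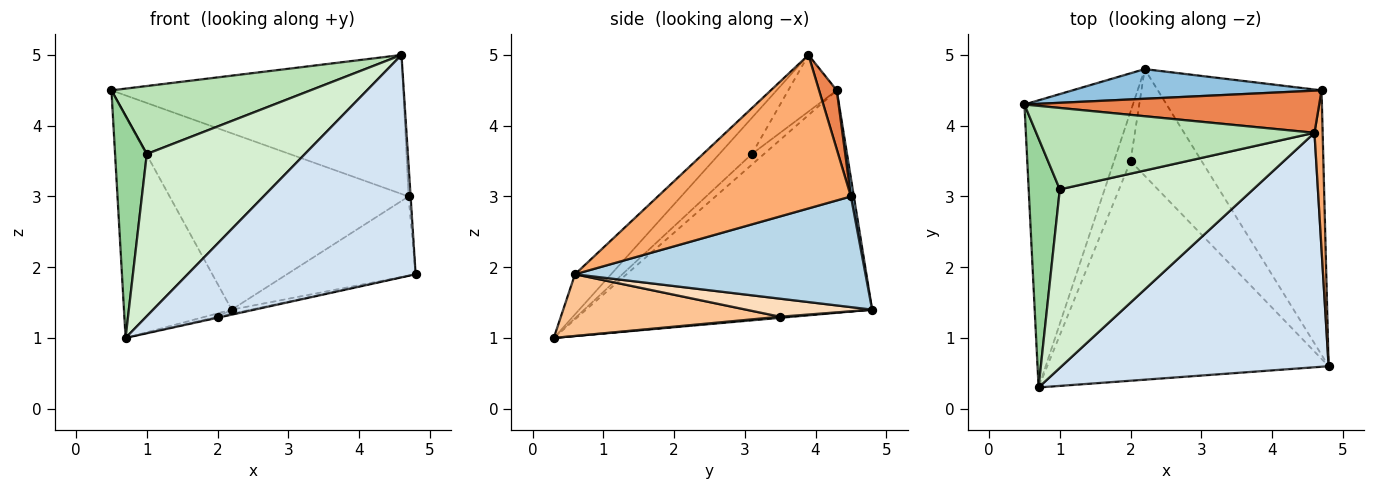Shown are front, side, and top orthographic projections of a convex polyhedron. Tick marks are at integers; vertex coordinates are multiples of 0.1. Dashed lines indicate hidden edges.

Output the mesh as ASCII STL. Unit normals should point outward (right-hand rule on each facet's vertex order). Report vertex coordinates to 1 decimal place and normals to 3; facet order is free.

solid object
 facet normal -0.851 0.321 -0.415
  outer loop
   vertex 2.2 4.8 1.4
   vertex 0.7 0.3 1.0
   vertex 0.5 4.3 4.5
  endloop
 endfacet
 facet normal 0.012 0.986 0.166
  outer loop
   vertex 4.7 4.5 3.0
   vertex 2.2 4.8 1.4
   vertex 0.5 4.3 4.5
  endloop
 endfacet
 facet normal 0.544 0.241 -0.804
  outer loop
   vertex 4.7 4.5 3.0
   vertex 4.8 0.6 1.9
   vertex 2.2 4.8 1.4
  endloop
 endfacet
 facet normal -0.108 -0.684 0.721
  outer loop
   vertex 4.6 3.9 5.0
   vertex 0.7 0.3 1.0
   vertex 4.8 0.6 1.9
  endloop
 endfacet
 facet normal 0.058 0.955 0.290
  outer loop
   vertex 4.6 3.9 5.0
   vertex 4.7 4.5 3.0
   vertex 0.5 4.3 4.5
  endloop
 endfacet
 facet normal 0.999 0.011 0.053
  outer loop
   vertex 4.6 3.9 5.0
   vertex 4.8 0.6 1.9
   vertex 4.7 4.5 3.0
  endloop
 endfacet
 facet normal 0.214 0.005 -0.977
  outer loop
   vertex 2.0 3.5 1.3
   vertex 4.8 0.6 1.9
   vertex 0.7 0.3 1.0
  endloop
 endfacet
 facet normal 0.246 0.037 -0.969
  outer loop
   vertex 2.0 3.5 1.3
   vertex 2.2 4.8 1.4
   vertex 4.8 0.6 1.9
  endloop
 endfacet
 facet normal 0.066 0.066 -0.996
  outer loop
   vertex 2.0 3.5 1.3
   vertex 0.7 0.3 1.0
   vertex 2.2 4.8 1.4
  endloop
 endfacet
 facet normal -0.247 -0.645 0.723
  outer loop
   vertex 1.0 3.1 3.6
   vertex 0.5 4.3 4.5
   vertex 0.7 0.3 1.0
  endloop
 endfacet
 facet normal -0.154 -0.633 0.758
  outer loop
   vertex 1.0 3.1 3.6
   vertex 4.6 3.9 5.0
   vertex 0.5 4.3 4.5
  endloop
 endfacet
 facet normal -0.137 -0.666 0.733
  outer loop
   vertex 1.0 3.1 3.6
   vertex 0.7 0.3 1.0
   vertex 4.6 3.9 5.0
  endloop
 endfacet
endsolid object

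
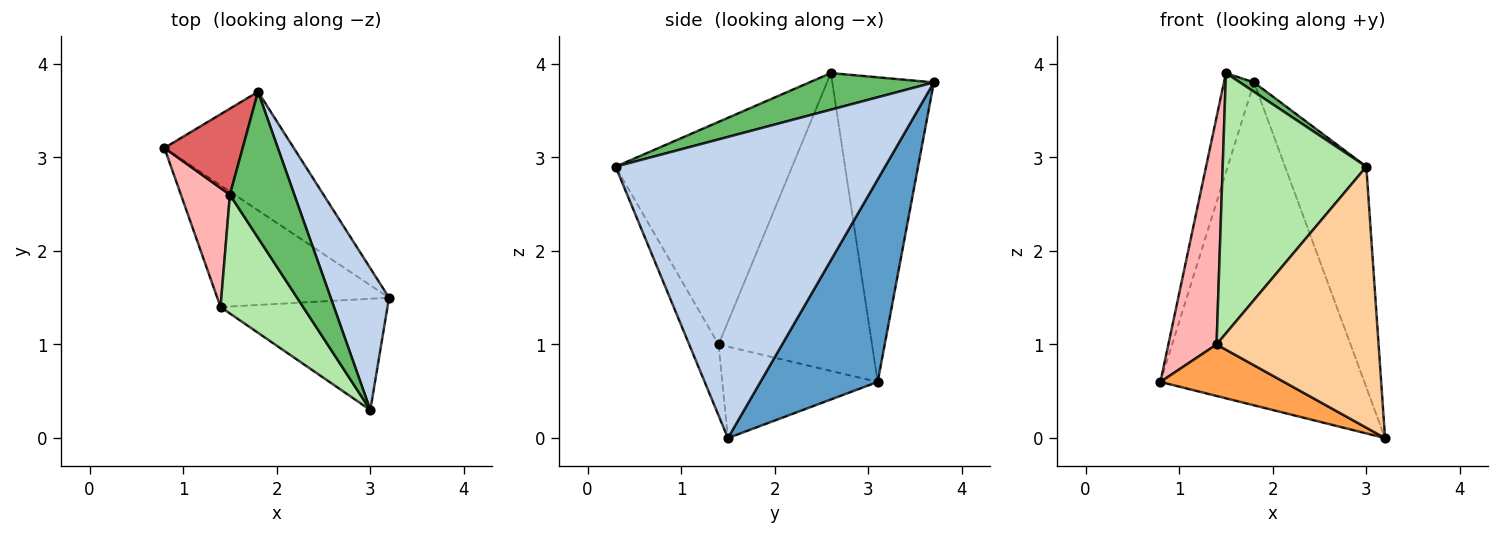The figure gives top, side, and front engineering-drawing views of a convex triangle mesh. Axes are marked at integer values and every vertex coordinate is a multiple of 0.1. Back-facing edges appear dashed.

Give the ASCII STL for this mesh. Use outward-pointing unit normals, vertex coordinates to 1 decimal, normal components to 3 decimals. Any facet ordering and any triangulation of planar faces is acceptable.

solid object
 facet normal 0.475 0.826 -0.303
  outer loop
   vertex 1.8 3.7 3.8
   vertex 3.2 1.5 0.0
   vertex 0.8 3.1 0.6
  endloop
 endfacet
 facet normal 0.941 0.284 0.182
  outer loop
   vertex 1.8 3.7 3.8
   vertex 3.0 0.3 2.9
   vertex 3.2 1.5 0.0
  endloop
 endfacet
 facet normal -0.440 -0.350 -0.827
  outer loop
   vertex 1.4 1.4 1.0
   vertex 0.8 3.1 0.6
   vertex 3.2 1.5 0.0
  endloop
 endfacet
 facet normal -0.164 -0.907 -0.387
  outer loop
   vertex 1.4 1.4 1.0
   vertex 3.2 1.5 0.0
   vertex 3.0 0.3 2.9
  endloop
 endfacet
 facet normal 0.493 -0.056 0.868
  outer loop
   vertex 1.5 2.6 3.9
   vertex 3.0 0.3 2.9
   vertex 1.8 3.7 3.8
  endloop
 endfacet
 facet normal -0.745 -0.606 0.277
  outer loop
   vertex 1.5 2.6 3.9
   vertex 1.4 1.4 1.0
   vertex 3.0 0.3 2.9
  endloop
 endfacet
 facet normal -0.931 0.276 0.239
  outer loop
   vertex 1.5 2.6 3.9
   vertex 1.8 3.7 3.8
   vertex 0.8 3.1 0.6
  endloop
 endfacet
 facet normal -0.942 -0.296 0.155
  outer loop
   vertex 1.5 2.6 3.9
   vertex 0.8 3.1 0.6
   vertex 1.4 1.4 1.0
  endloop
 endfacet
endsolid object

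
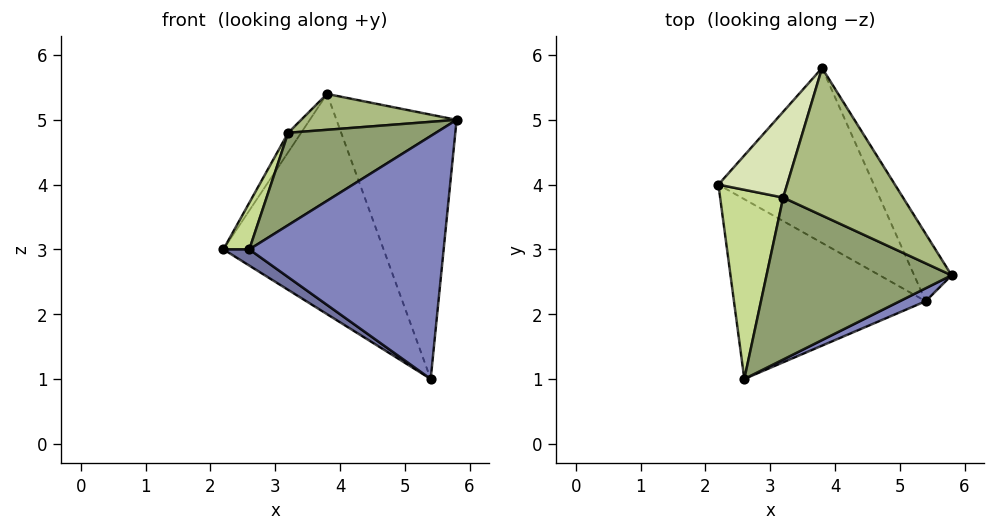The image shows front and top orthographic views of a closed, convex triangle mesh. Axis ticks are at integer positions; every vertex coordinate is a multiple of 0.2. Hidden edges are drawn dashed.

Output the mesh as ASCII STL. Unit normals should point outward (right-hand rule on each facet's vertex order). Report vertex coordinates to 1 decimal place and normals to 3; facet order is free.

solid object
 facet normal -0.558 -0.074 -0.826
  outer loop
   vertex 5.4 2.2 1.0
   vertex 2.6 1.0 3.0
   vertex 2.2 4.0 3.0
  endloop
 endfacet
 facet normal 0.422 -0.905 0.048
  outer loop
   vertex 5.4 2.2 1.0
   vertex 5.8 2.6 5.0
   vertex 2.6 1.0 3.0
  endloop
 endfacet
 facet normal 0.052 0.782 -0.621
  outer loop
   vertex 3.8 5.8 5.4
   vertex 5.4 2.2 1.0
   vertex 2.2 4.0 3.0
  endloop
 endfacet
 facet normal 0.832 0.537 -0.137
  outer loop
   vertex 3.8 5.8 5.4
   vertex 5.8 2.6 5.0
   vertex 5.4 2.2 1.0
  endloop
 endfacet
 facet normal -0.283 -0.475 0.833
  outer loop
   vertex 3.2 3.8 4.8
   vertex 2.6 1.0 3.0
   vertex 5.8 2.6 5.0
  endloop
 endfacet
 facet normal -0.181 -0.232 0.956
  outer loop
   vertex 3.2 3.8 4.8
   vertex 5.8 2.6 5.0
   vertex 3.8 5.8 5.4
  endloop
 endfacet
 facet normal -0.874 -0.116 0.472
  outer loop
   vertex 3.2 3.8 4.8
   vertex 2.2 4.0 3.0
   vertex 2.6 1.0 3.0
  endloop
 endfacet
 facet normal -0.863 0.111 0.492
  outer loop
   vertex 3.2 3.8 4.8
   vertex 3.8 5.8 5.4
   vertex 2.2 4.0 3.0
  endloop
 endfacet
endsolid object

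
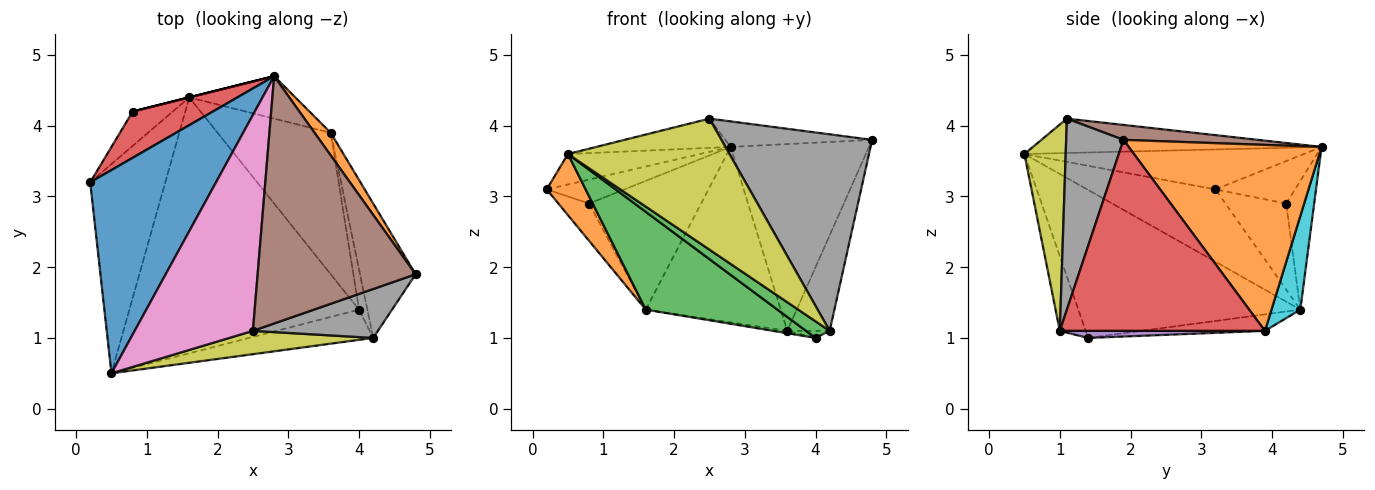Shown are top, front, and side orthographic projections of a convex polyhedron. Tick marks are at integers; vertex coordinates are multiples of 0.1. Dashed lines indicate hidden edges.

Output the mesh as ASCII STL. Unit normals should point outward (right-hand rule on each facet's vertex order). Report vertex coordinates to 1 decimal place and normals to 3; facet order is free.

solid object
 facet normal -0.299 0.141 0.944
  outer loop
   vertex 2.8 4.7 3.7
   vertex 0.2 3.2 3.1
   vertex 0.5 0.5 3.6
  endloop
 endfacet
 facet normal 0.811 0.581 0.070
  outer loop
   vertex 2.8 4.7 3.7
   vertex 4.8 1.9 3.8
   vertex 3.6 3.9 1.1
  endloop
 endfacet
 facet normal -0.466 -0.427 -0.775
  outer loop
   vertex 4.2 1.0 1.1
   vertex 0.5 0.5 3.6
   vertex 4.0 1.4 1.0
  endloop
 endfacet
 facet normal 0.942 0.195 -0.274
  outer loop
   vertex 4.2 1.0 1.1
   vertex 3.6 3.9 1.1
   vertex 4.8 1.9 3.8
  endloop
 endfacet
 facet normal 0.643 0.133 -0.754
  outer loop
   vertex 4.2 1.0 1.1
   vertex 4.0 1.4 1.0
   vertex 3.6 3.9 1.1
  endloop
 endfacet
 facet normal 0.094 0.102 0.990
  outer loop
   vertex 2.5 1.1 4.1
   vertex 4.8 1.9 3.8
   vertex 2.8 4.7 3.7
  endloop
 endfacet
 facet normal -0.277 0.129 0.952
  outer loop
   vertex 2.5 1.1 4.1
   vertex 2.8 4.7 3.7
   vertex 0.5 0.5 3.6
  endloop
 endfacet
 facet normal 0.346 -0.910 0.227
  outer loop
   vertex 2.5 1.1 4.1
   vertex 4.2 1.0 1.1
   vertex 4.8 1.9 3.8
  endloop
 endfacet
 facet normal 0.244 -0.955 0.170
  outer loop
   vertex 2.5 1.1 4.1
   vertex 0.5 0.5 3.6
   vertex 4.2 1.0 1.1
  endloop
 endfacet
 facet normal 0.203 0.952 -0.230
  outer loop
   vertex 1.6 4.4 1.4
   vertex 2.8 4.7 3.7
   vertex 3.6 3.9 1.1
  endloop
 endfacet
 facet normal -0.144 0.016 -0.989
  outer loop
   vertex 1.6 4.4 1.4
   vertex 3.6 3.9 1.1
   vertex 4.0 1.4 1.0
  endloop
 endfacet
 facet normal -0.679 -0.206 -0.705
  outer loop
   vertex 1.6 4.4 1.4
   vertex 0.5 0.5 3.6
   vertex 0.2 3.2 3.1
  endloop
 endfacet
 facet normal -0.516 -0.306 -0.800
  outer loop
   vertex 1.6 4.4 1.4
   vertex 4.0 1.4 1.0
   vertex 0.5 0.5 3.6
  endloop
 endfacet
 facet normal -0.425 0.416 0.804
  outer loop
   vertex 0.8 4.2 2.9
   vertex 0.2 3.2 3.1
   vertex 2.8 4.7 3.7
  endloop
 endfacet
 facet normal -0.824 0.417 -0.384
  outer loop
   vertex 0.8 4.2 2.9
   vertex 1.6 4.4 1.4
   vertex 0.2 3.2 3.1
  endloop
 endfacet
 facet normal -0.243 0.970 0.000
  outer loop
   vertex 0.8 4.2 2.9
   vertex 2.8 4.7 3.7
   vertex 1.6 4.4 1.4
  endloop
 endfacet
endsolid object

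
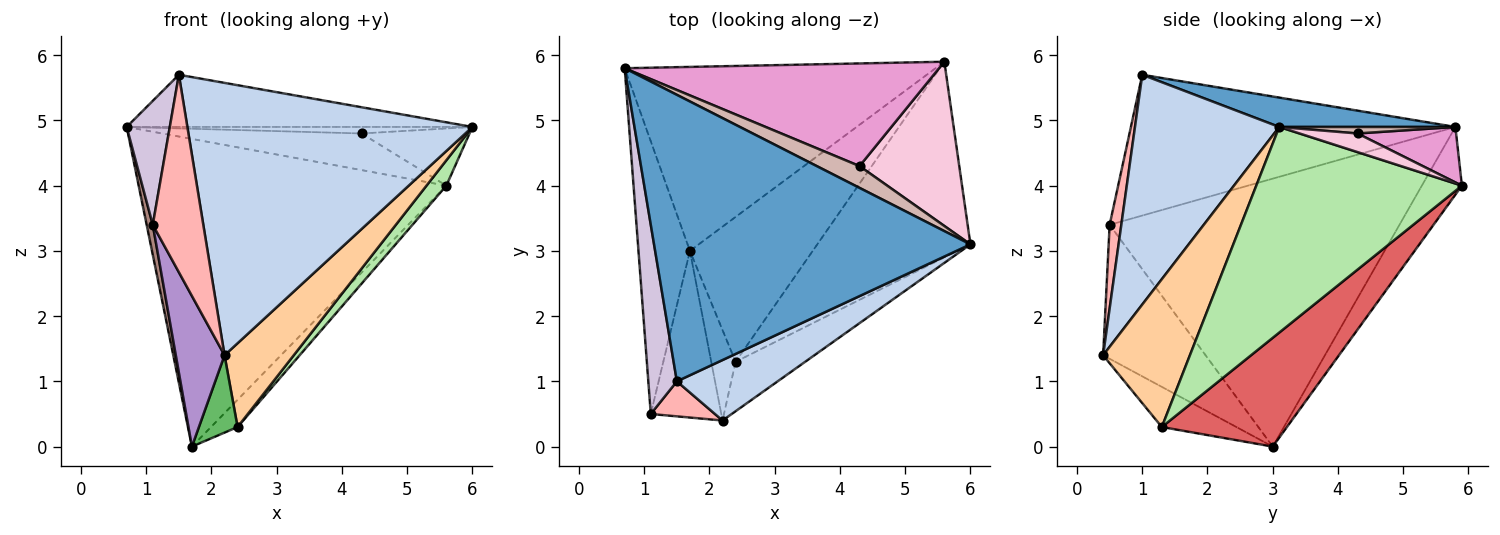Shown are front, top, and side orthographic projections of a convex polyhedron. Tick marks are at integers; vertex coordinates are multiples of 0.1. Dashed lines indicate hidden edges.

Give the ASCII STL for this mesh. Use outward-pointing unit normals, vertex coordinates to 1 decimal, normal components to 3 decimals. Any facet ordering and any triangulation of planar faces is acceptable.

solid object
 facet normal 0.091 0.178 0.980
  outer loop
   vertex 1.5 1.0 5.7
   vertex 6.0 3.1 4.9
   vertex 0.7 5.8 4.9
  endloop
 endfacet
 facet normal 0.443 -0.875 0.194
  outer loop
   vertex 1.5 1.0 5.7
   vertex 2.2 0.4 1.4
   vertex 6.0 3.1 4.9
  endloop
 endfacet
 facet normal -0.111 0.853 -0.510
  outer loop
   vertex 5.6 5.9 4.0
   vertex 1.7 3.0 0.0
   vertex 0.7 5.8 4.9
  endloop
 endfacet
 facet normal 0.734 -0.585 -0.345
  outer loop
   vertex 2.4 1.3 0.3
   vertex 6.0 3.1 4.9
   vertex 2.2 0.4 1.4
  endloop
 endfacet
 facet normal -0.782 -0.405 -0.474
  outer loop
   vertex 2.4 1.3 0.3
   vertex 2.2 0.4 1.4
   vertex 1.7 3.0 0.0
  endloop
 endfacet
 facet normal 0.800 -0.077 -0.596
  outer loop
   vertex 2.4 1.3 0.3
   vertex 5.6 5.9 4.0
   vertex 6.0 3.1 4.9
  endloop
 endfacet
 facet normal 0.657 0.140 -0.741
  outer loop
   vertex 2.4 1.3 0.3
   vertex 1.7 3.0 0.0
   vertex 5.6 5.9 4.0
  endloop
 endfacet
 facet normal 0.222 -0.960 0.170
  outer loop
   vertex 1.1 0.5 3.4
   vertex 2.2 0.4 1.4
   vertex 1.5 1.0 5.7
  endloop
 endfacet
 facet normal -0.816 -0.388 -0.429
  outer loop
   vertex 1.1 0.5 3.4
   vertex 1.7 3.0 0.0
   vertex 2.2 0.4 1.4
  endloop
 endfacet
 facet normal -0.972 -0.129 0.197
  outer loop
   vertex 1.1 0.5 3.4
   vertex 1.5 1.0 5.7
   vertex 0.7 5.8 4.9
  endloop
 endfacet
 facet normal -0.982 -0.021 -0.189
  outer loop
   vertex 1.1 0.5 3.4
   vertex 0.7 5.8 4.9
   vertex 1.7 3.0 0.0
  endloop
 endfacet
 facet normal 0.145 0.284 0.948
  outer loop
   vertex 4.3 4.3 4.8
   vertex 0.7 5.8 4.9
   vertex 6.0 3.1 4.9
  endloop
 endfacet
 facet normal 0.164 0.331 0.929
  outer loop
   vertex 4.3 4.3 4.8
   vertex 5.6 5.9 4.0
   vertex 0.7 5.8 4.9
  endloop
 endfacet
 facet normal 0.174 0.324 0.930
  outer loop
   vertex 4.3 4.3 4.8
   vertex 6.0 3.1 4.9
   vertex 5.6 5.9 4.0
  endloop
 endfacet
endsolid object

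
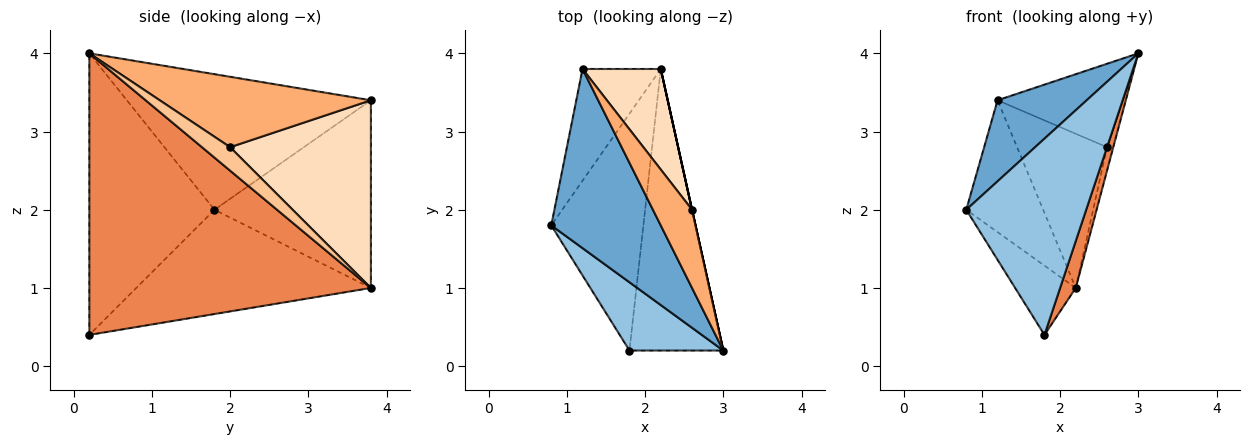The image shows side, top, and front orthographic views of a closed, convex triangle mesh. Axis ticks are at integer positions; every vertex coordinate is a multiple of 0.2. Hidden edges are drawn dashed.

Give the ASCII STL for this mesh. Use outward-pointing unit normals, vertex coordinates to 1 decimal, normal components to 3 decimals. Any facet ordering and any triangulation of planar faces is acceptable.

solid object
 facet normal -0.748 -0.273 0.604
  outer loop
   vertex 1.2 3.8 3.4
   vertex 0.8 1.8 2.0
   vertex 3.0 0.2 4.0
  endloop
 endfacet
 facet normal -0.702 -0.673 0.234
  outer loop
   vertex 1.8 0.2 0.4
   vertex 3.0 0.2 4.0
   vertex 0.8 1.8 2.0
  endloop
 endfacet
 facet normal -0.841 0.413 -0.350
  outer loop
   vertex 2.2 3.8 1.0
   vertex 0.8 1.8 2.0
   vertex 1.2 3.8 3.4
  endloop
 endfacet
 facet normal -0.736 0.190 -0.650
  outer loop
   vertex 2.2 3.8 1.0
   vertex 1.8 0.2 0.4
   vertex 0.8 1.8 2.0
  endloop
 endfacet
 facet normal 0.947 -0.053 -0.316
  outer loop
   vertex 2.2 3.8 1.0
   vertex 3.0 0.2 4.0
   vertex 1.8 0.2 0.4
  endloop
 endfacet
 facet normal 0.776 0.460 0.431
  outer loop
   vertex 2.6 2.0 2.8
   vertex 1.2 3.8 3.4
   vertex 3.0 0.2 4.0
  endloop
 endfacet
 facet normal 0.976 0.217 0.000
  outer loop
   vertex 2.6 2.0 2.8
   vertex 3.0 0.2 4.0
   vertex 2.2 3.8 1.0
  endloop
 endfacet
 facet normal 0.795 0.508 0.331
  outer loop
   vertex 2.6 2.0 2.8
   vertex 2.2 3.8 1.0
   vertex 1.2 3.8 3.4
  endloop
 endfacet
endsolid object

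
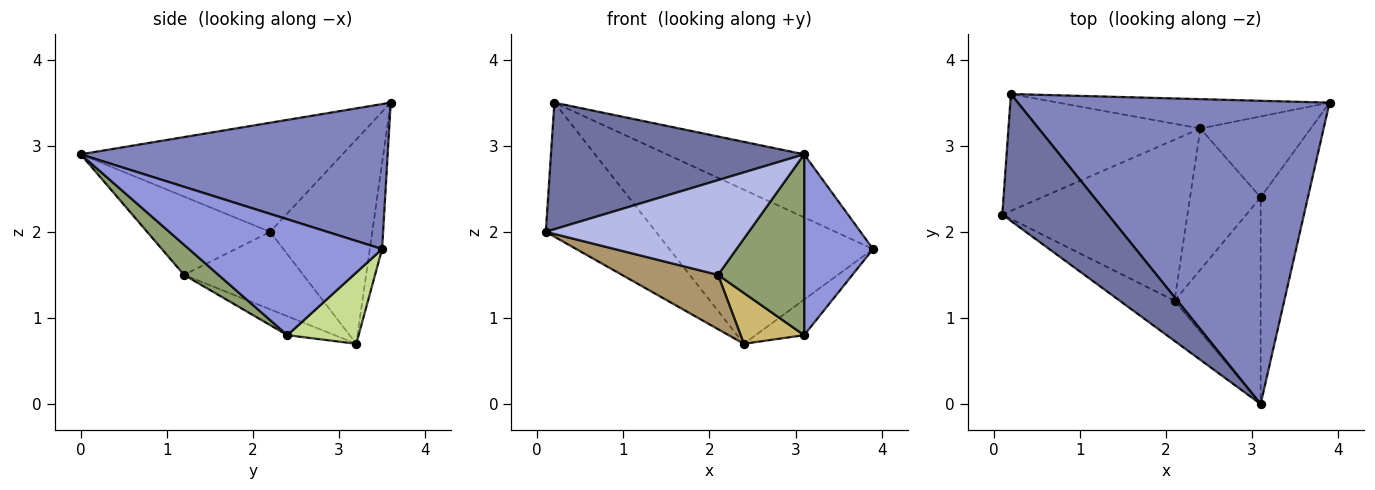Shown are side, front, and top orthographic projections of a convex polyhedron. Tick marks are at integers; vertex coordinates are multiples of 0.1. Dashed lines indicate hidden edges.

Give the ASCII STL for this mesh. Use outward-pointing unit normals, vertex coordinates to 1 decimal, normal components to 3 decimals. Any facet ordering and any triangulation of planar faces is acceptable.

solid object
 facet normal -0.590 -0.570 0.572
  outer loop
   vertex 0.2 3.6 3.5
   vertex 0.1 2.2 2.0
   vertex 3.1 0.0 2.9
  endloop
 endfacet
 facet normal 0.414 0.185 0.891
  outer loop
   vertex 0.2 3.6 3.5
   vertex 3.1 0.0 2.9
   vertex 3.9 3.5 1.8
  endloop
 endfacet
 facet normal 0.879 -0.314 -0.358
  outer loop
   vertex 3.1 2.4 0.8
   vertex 3.9 3.5 1.8
   vertex 3.1 0.0 2.9
  endloop
 endfacet
 facet normal -0.487 -0.804 -0.341
  outer loop
   vertex 2.1 1.2 1.5
   vertex 3.1 0.0 2.9
   vertex 0.1 2.2 2.0
  endloop
 endfacet
 facet normal 0.255 -0.637 -0.728
  outer loop
   vertex 2.1 1.2 1.5
   vertex 3.1 2.4 0.8
   vertex 3.1 0.0 2.9
  endloop
 endfacet
 facet normal -0.059 0.981 -0.187
  outer loop
   vertex 2.4 3.2 0.7
   vertex 0.2 3.6 3.5
   vertex 3.9 3.5 1.8
  endloop
 endfacet
 facet normal 0.509 0.347 -0.788
  outer loop
   vertex 2.4 3.2 0.7
   vertex 3.9 3.5 1.8
   vertex 3.1 2.4 0.8
  endloop
 endfacet
 facet normal -0.573 0.618 -0.538
  outer loop
   vertex 2.4 3.2 0.7
   vertex 0.1 2.2 2.0
   vertex 0.2 3.6 3.5
  endloop
 endfacet
 facet normal -0.369 -0.297 -0.881
  outer loop
   vertex 2.4 3.2 0.7
   vertex 2.1 1.2 1.5
   vertex 0.1 2.2 2.0
  endloop
 endfacet
 facet normal -0.245 -0.328 -0.912
  outer loop
   vertex 2.4 3.2 0.7
   vertex 3.1 2.4 0.8
   vertex 2.1 1.2 1.5
  endloop
 endfacet
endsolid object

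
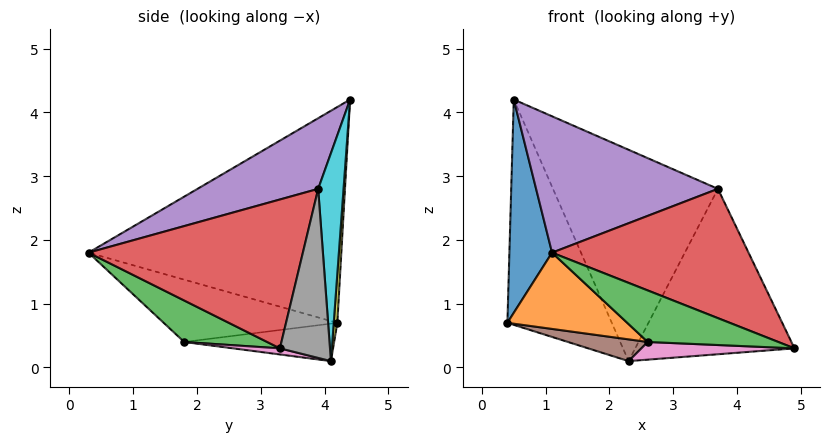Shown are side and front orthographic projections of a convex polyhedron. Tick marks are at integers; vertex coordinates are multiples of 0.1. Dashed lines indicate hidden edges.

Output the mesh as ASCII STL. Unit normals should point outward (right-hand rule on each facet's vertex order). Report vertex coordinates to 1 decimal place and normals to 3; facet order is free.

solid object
 facet normal -0.985 -0.166 0.038
  outer loop
   vertex 0.5 4.4 4.2
   vertex 0.4 4.2 0.7
   vertex 1.1 0.3 1.8
  endloop
 endfacet
 facet normal -0.459 -0.317 -0.830
  outer loop
   vertex 2.6 1.8 0.4
   vertex 1.1 0.3 1.8
   vertex 0.4 4.2 0.7
  endloop
 endfacet
 facet normal 0.509 -0.802 -0.313
  outer loop
   vertex 2.6 1.8 0.4
   vertex 4.9 3.3 0.3
   vertex 1.1 0.3 1.8
  endloop
 endfacet
 facet normal 0.655 -0.600 0.459
  outer loop
   vertex 3.7 3.9 2.8
   vertex 1.1 0.3 1.8
   vertex 4.9 3.3 0.3
  endloop
 endfacet
 facet normal 0.298 -0.449 0.842
  outer loop
   vertex 3.7 3.9 2.8
   vertex 0.5 4.4 4.2
   vertex 1.1 0.3 1.8
  endloop
 endfacet
 facet normal -0.305 -0.162 -0.938
  outer loop
   vertex 2.3 4.1 0.1
   vertex 2.6 1.8 0.4
   vertex 0.4 4.2 0.7
  endloop
 endfacet
 facet normal 0.038 -0.124 -0.992
  outer loop
   vertex 2.3 4.1 0.1
   vertex 4.9 3.3 0.3
   vertex 2.6 1.8 0.4
  endloop
 endfacet
 facet normal 0.299 0.951 -0.085
  outer loop
   vertex 2.3 4.1 0.1
   vertex 3.7 3.9 2.8
   vertex 4.9 3.3 0.3
  endloop
 endfacet
 facet normal 0.034 0.998 -0.058
  outer loop
   vertex 2.3 4.1 0.1
   vertex 0.4 4.2 0.7
   vertex 0.5 4.4 4.2
  endloop
 endfacet
 facet normal 0.152 0.988 -0.006
  outer loop
   vertex 2.3 4.1 0.1
   vertex 0.5 4.4 4.2
   vertex 3.7 3.9 2.8
  endloop
 endfacet
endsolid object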